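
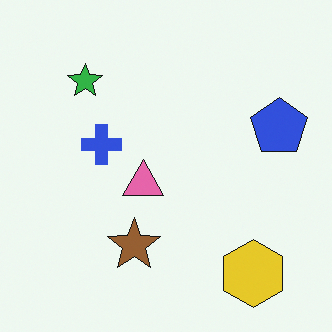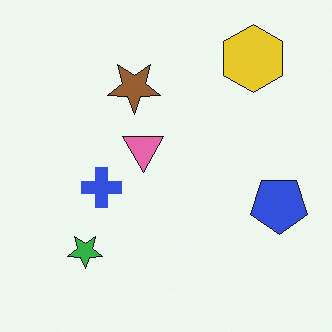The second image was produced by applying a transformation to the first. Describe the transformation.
The transformation is: flipped vertically (top ↔ bottom).

The yellow hexagon is in the bottom-right of the first image and the top-right of the second — shapes on opposite sides of the horizontal midline have swapped in a mirror flip.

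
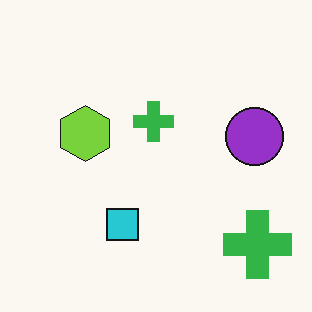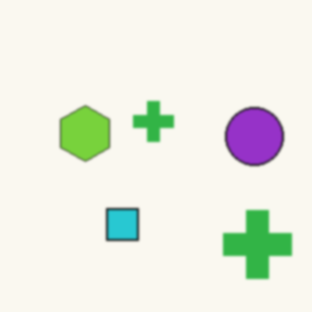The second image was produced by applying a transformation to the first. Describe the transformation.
The image was lightly blurred.

Shape edges and outlines are uniformly softened across the whole image.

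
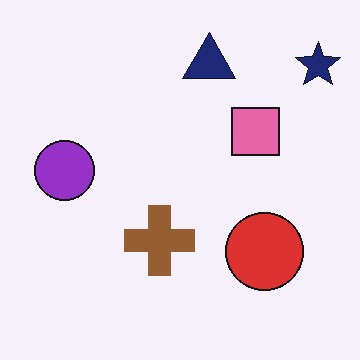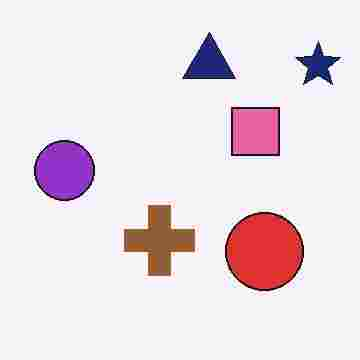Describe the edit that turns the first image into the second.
The image was degraded with heavy JPEG compression.

Blocky 8×8 compression artifacts appear around shape edges and the flat background shows ringing — characteristic JPEG degradation.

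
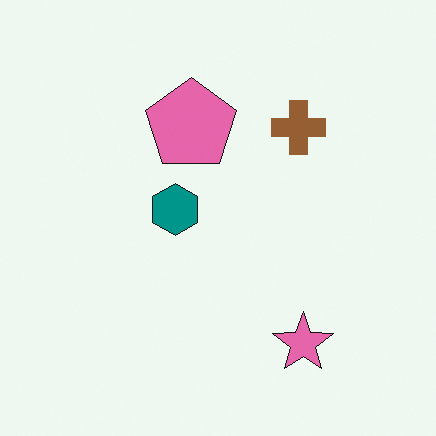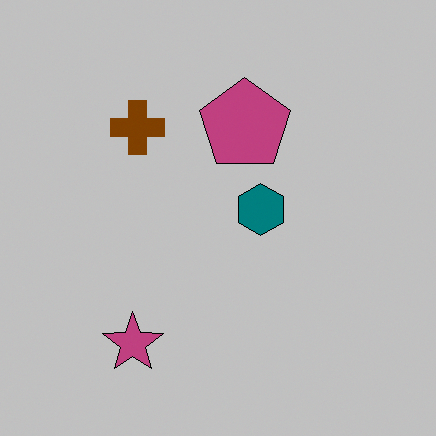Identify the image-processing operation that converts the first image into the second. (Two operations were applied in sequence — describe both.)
The transformation is: heavily posterized to just a handful of flat colors, then flipped horizontally (left ↔ right).

Each flat color has snapped to a coarser quantized level — most visibly, the near-white background has dropped to a flat grey. The pink star is in the bottom-right of the first image and the bottom-left of the second — shapes on opposite sides of the vertical midline have swapped in a mirror flip.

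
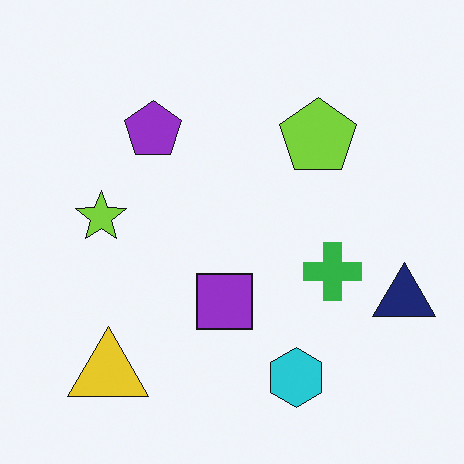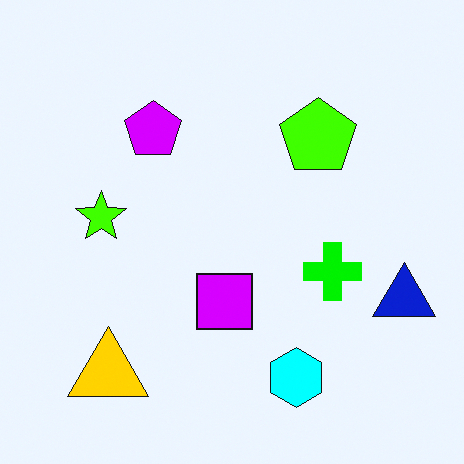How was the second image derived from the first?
The image was made much more vivid (saturation change).

All colors are more vivid — a global saturation change.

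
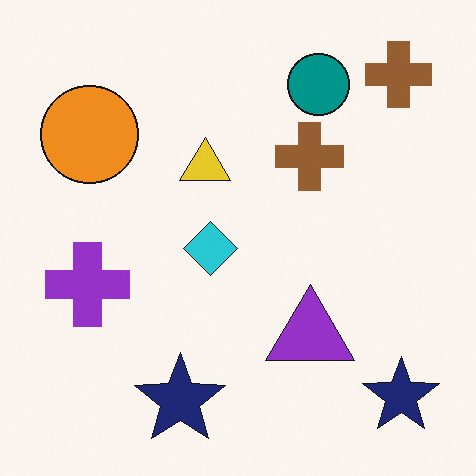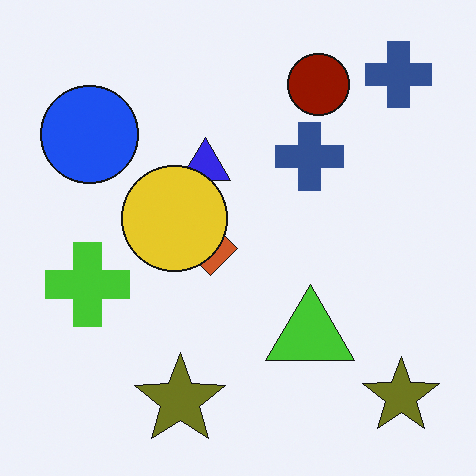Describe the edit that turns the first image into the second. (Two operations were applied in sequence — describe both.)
Hue-shifted through roughly half the color wheel, then overlaid with an additional yellow circle.

Every shape's color has rotated by the same amount around the hue wheel — a uniform hue shift. A yellow circle appears in the second image that is absent from the first.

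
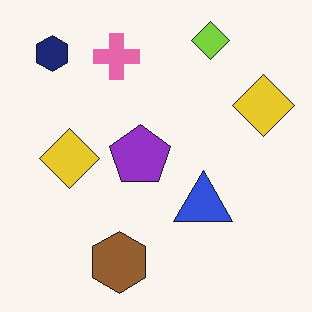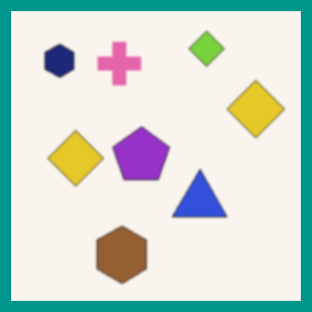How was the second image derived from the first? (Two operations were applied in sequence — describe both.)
The second image is the first given a subtle gaussian blur, then framed with a teal border.

Shape edges and outlines are uniformly softened across the whole image. A solid teal frame runs around the edge of the second image, with the content slightly shrunk inside it.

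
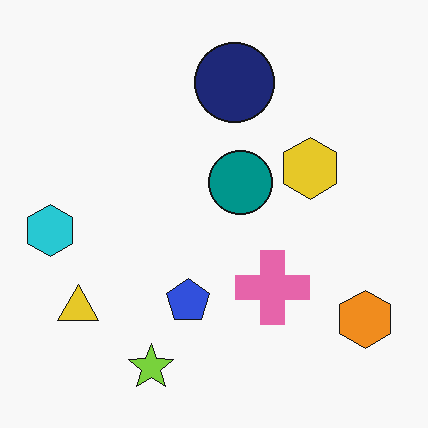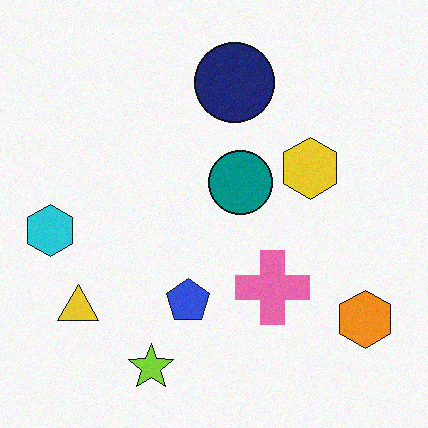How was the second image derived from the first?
The second image is the first degraded with light additive noise.

Random speckle covers the whole image, including the flat background.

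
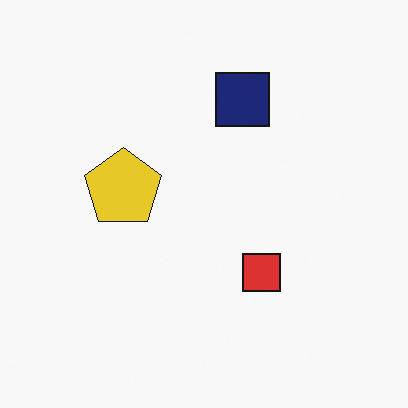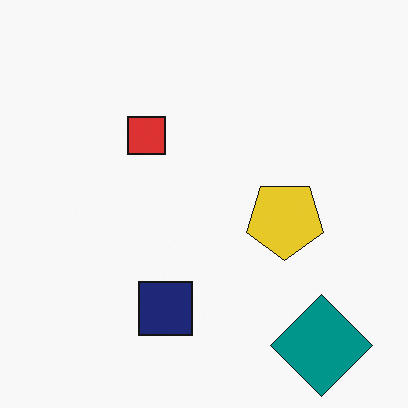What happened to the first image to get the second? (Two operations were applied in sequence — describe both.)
This is the original image rotated 180°, then overlaid with an additional teal diamond.

The navy square sits in the top of the first image and the bottom of the second — consistent with a whole-image 180° rotation. A teal diamond appears in the second image that is absent from the first.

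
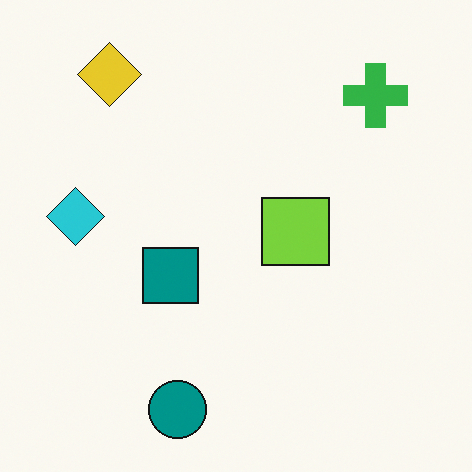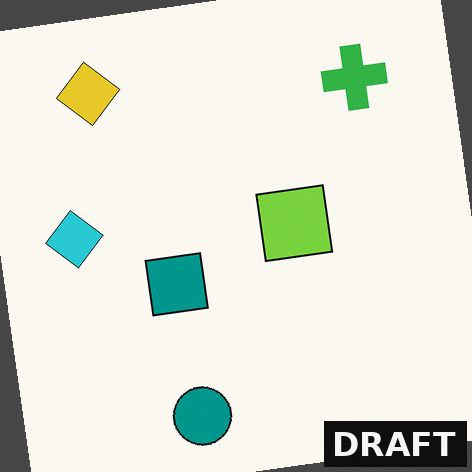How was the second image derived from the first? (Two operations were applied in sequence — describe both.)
The second image is the first rotated counter-clockwise by a few degrees, then watermarked with the text "DRAFT" in the lower-right corner.

Every shape is tilted by the same angle and the image corners show triangular fill wedges — a whole-image rotation by a non-right angle. A dark label reading "DRAFT" appears in the lower-right corner.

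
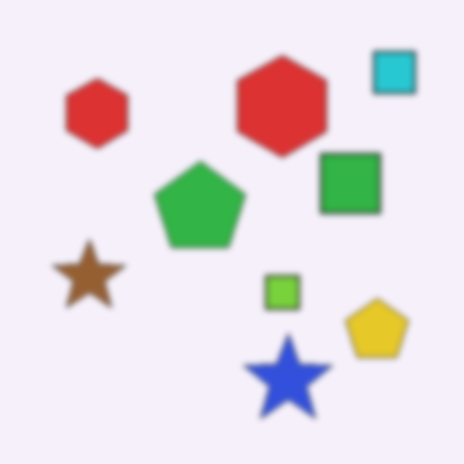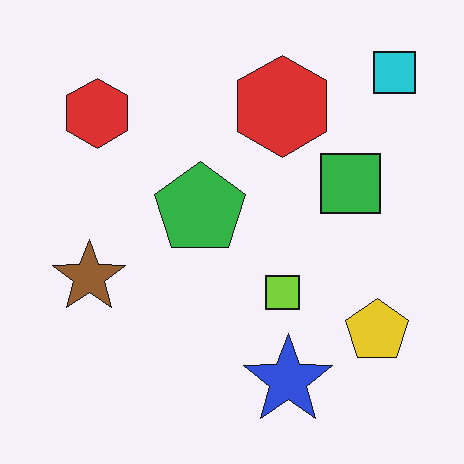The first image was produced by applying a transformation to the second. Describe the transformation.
Moderately blurred.

Shape edges and outlines are uniformly softened across the whole image.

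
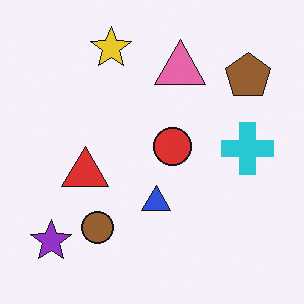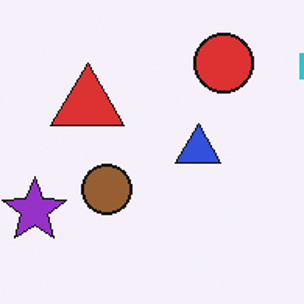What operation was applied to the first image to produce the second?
It was cropped to a modestly smaller region and rescaled.

The visible shapes are larger and the field of view is narrower; shapes near the original edges may be partly or wholly outside the frame — a crop-and-rescale.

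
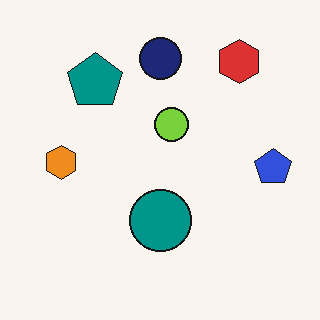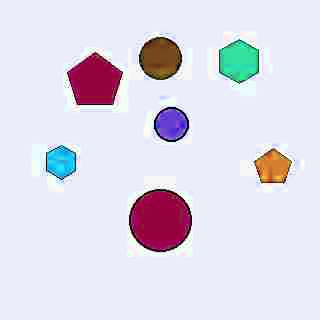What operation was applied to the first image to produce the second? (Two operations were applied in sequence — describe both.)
The image was heavily JPEG-compressed with obvious blocking artifacts, then hue-shifted through roughly half the color wheel.

Blocky 8×8 compression artifacts appear around shape edges and the flat background shows ringing — characteristic JPEG degradation. Every shape's color has rotated by the same amount around the hue wheel — a uniform hue shift.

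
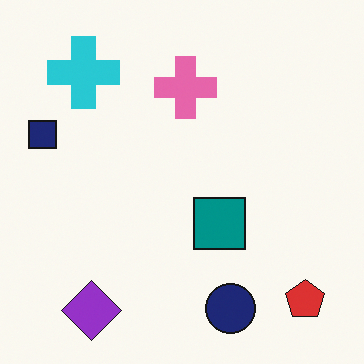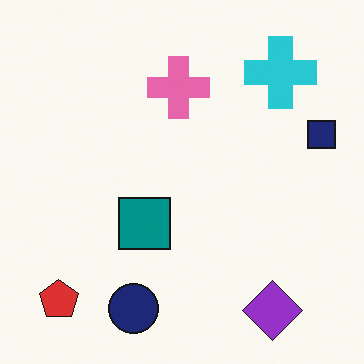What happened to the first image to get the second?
The image was flipped horizontally (left ↔ right).

The navy square is in the left of the first image and the right of the second — shapes on opposite sides of the vertical midline have swapped in a mirror flip.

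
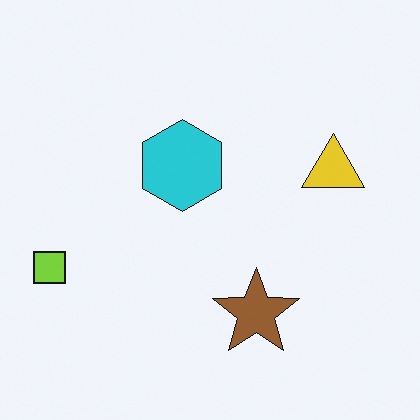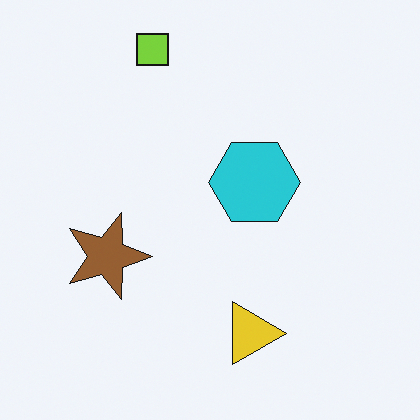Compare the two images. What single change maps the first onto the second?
This is the original image rotated 90° clockwise.

The lime square sits in the left of the first image and the top of the second — consistent with a whole-image 90° clockwise rotation.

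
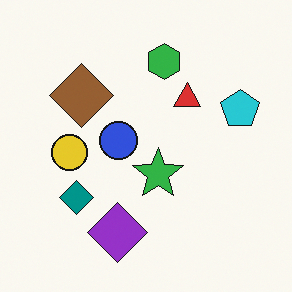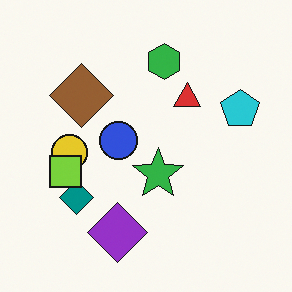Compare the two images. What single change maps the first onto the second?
The second image is the first overlaid with an additional lime square.

A lime square appears in the second image that is absent from the first.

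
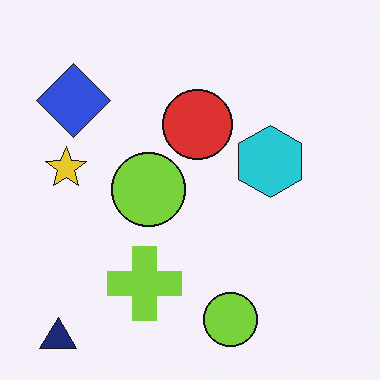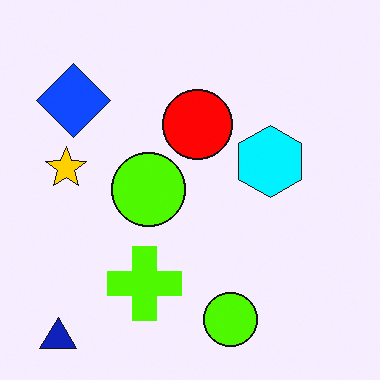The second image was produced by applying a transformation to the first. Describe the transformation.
This is the original image made much more vivid (saturation change).

All colors are more vivid — a global saturation change.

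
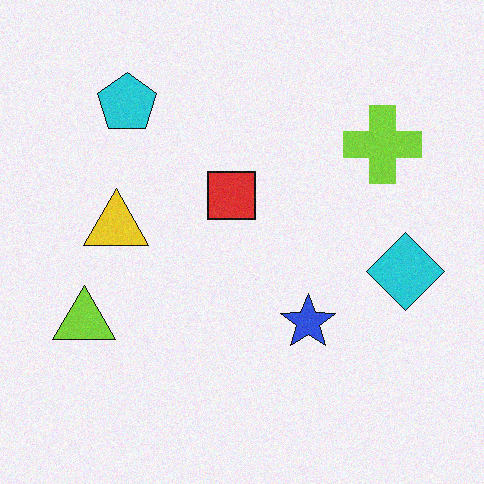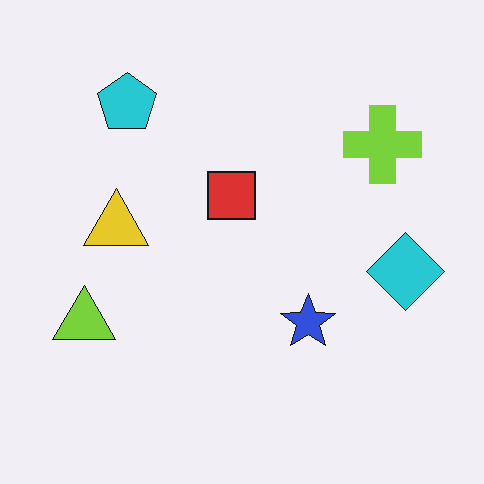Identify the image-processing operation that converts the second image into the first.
Degraded with light additive noise.

Random speckle covers the whole image, including the flat background.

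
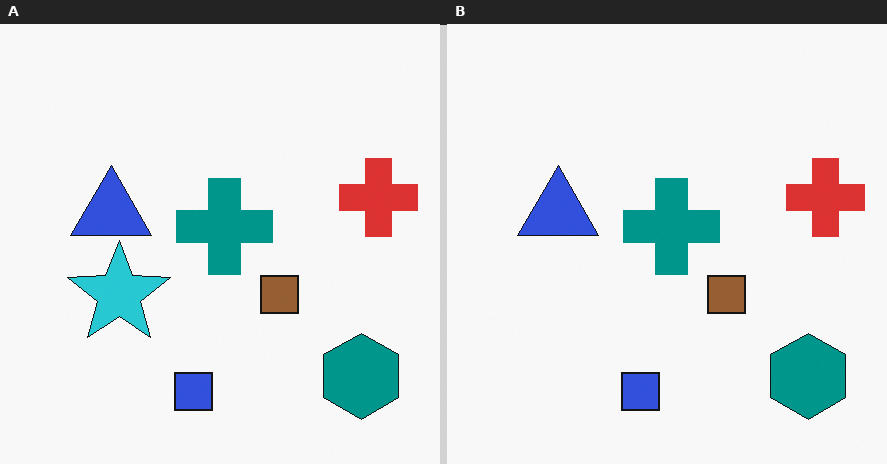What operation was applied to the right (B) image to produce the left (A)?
Overlaid with an additional cyan star.

A cyan star appears in the left (A) image that is absent from the right (B).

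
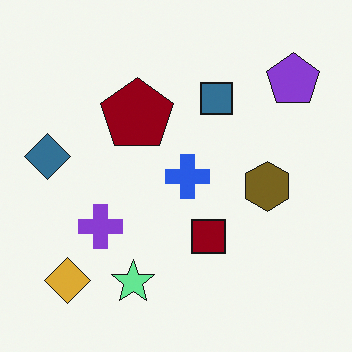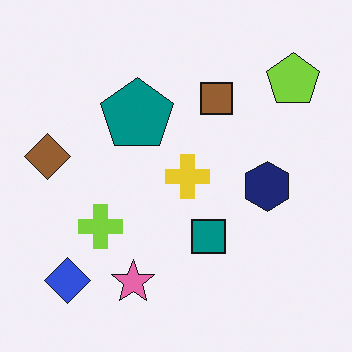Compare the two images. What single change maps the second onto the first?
The transformation is: hue-shifted through roughly half the color wheel.

Every shape's color has rotated by the same amount around the hue wheel — a uniform hue shift.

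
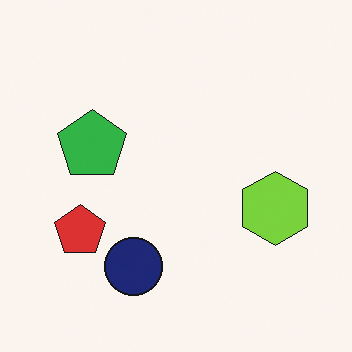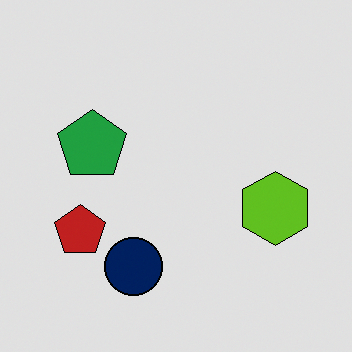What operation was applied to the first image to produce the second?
This is the original image posterized to a reduced palette.

Each flat color has snapped to a coarser quantized level — most visibly, the near-white background has dropped to a flat grey.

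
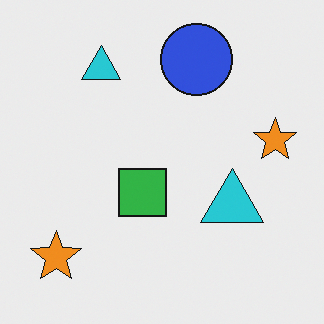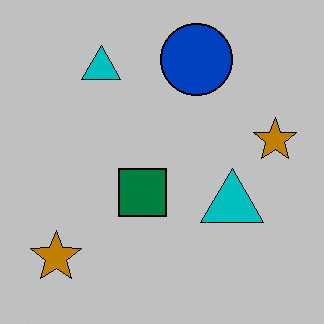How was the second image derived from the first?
The transformation is: heavily posterized to just a handful of flat colors.

Each flat color has snapped to a coarser quantized level — most visibly, the near-white background has dropped to a flat grey.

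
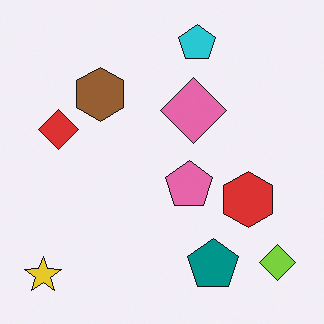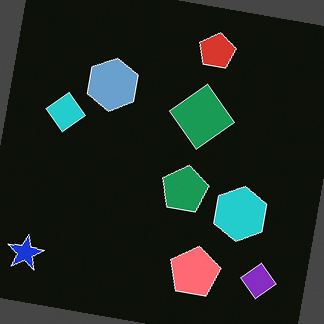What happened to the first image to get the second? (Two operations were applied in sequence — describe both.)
The second image is the first color-inverted (negative), then rotated clockwise by a slight angle.

The light background has become dark and every shape's color is its complement — a photographic negative. Every shape is tilted by the same angle and the image corners show triangular fill wedges — a whole-image rotation by a non-right angle.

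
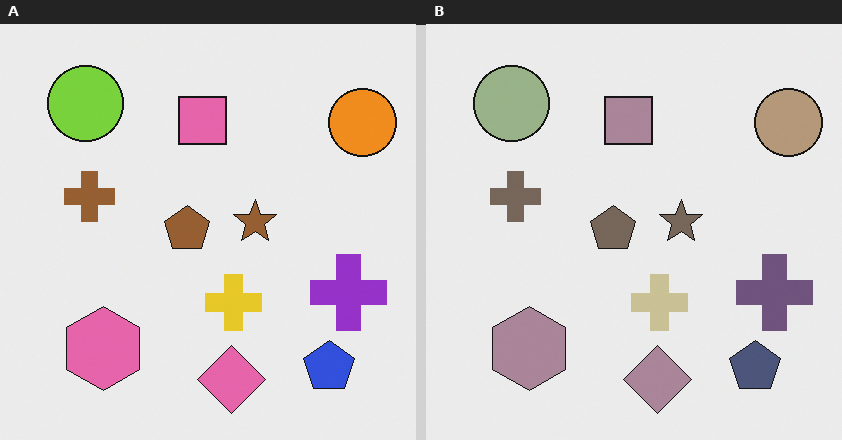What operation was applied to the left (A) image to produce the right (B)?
The transformation is: heavily desaturated.

All colors are more muted and greyish — a global saturation change.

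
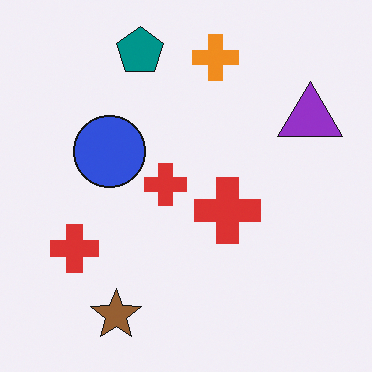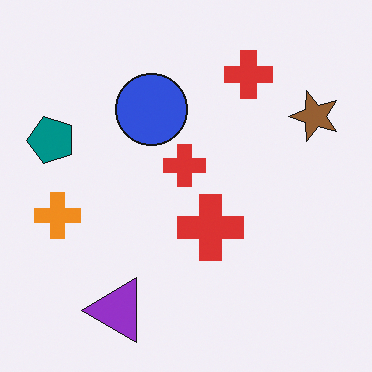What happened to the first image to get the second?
The second image is the first transposed (reflected across the top-left ↔ bottom-right diagonal).

Shapes have swapped their row and column positions — what was in the top-right is now in the bottom-left — a diagonal reflection.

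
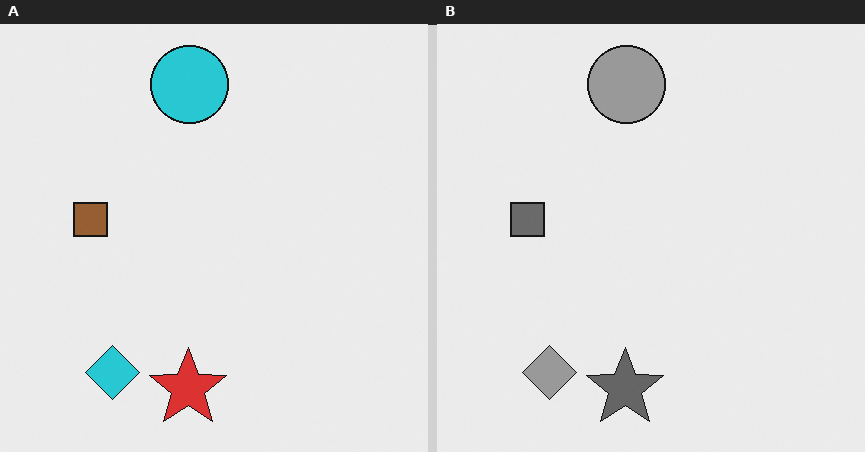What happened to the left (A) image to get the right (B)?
The right (B) image is the left (A) converted to grayscale.

All color is removed — every shape is now a shade of grey.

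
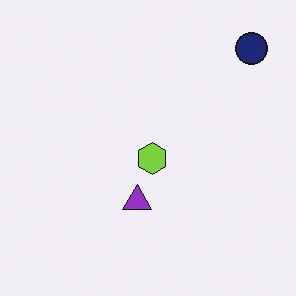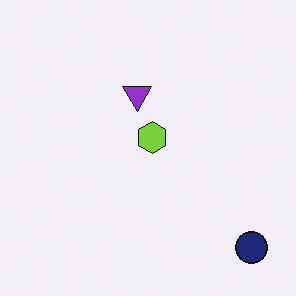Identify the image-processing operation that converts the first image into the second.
This is the original image flipped vertically (top ↔ bottom).

The navy circle is in the top-right of the first image and the bottom-right of the second — shapes on opposite sides of the horizontal midline have swapped in a mirror flip.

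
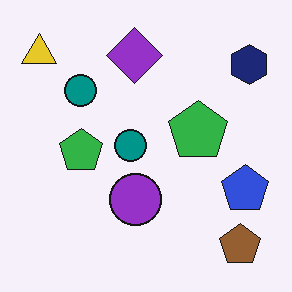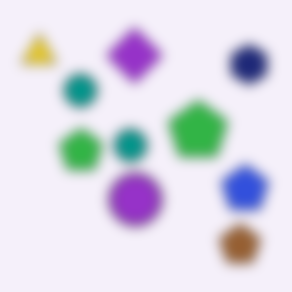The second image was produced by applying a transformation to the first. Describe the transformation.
The image was strongly gaussian-blurred.

Shape edges and outlines are uniformly softened across the whole image.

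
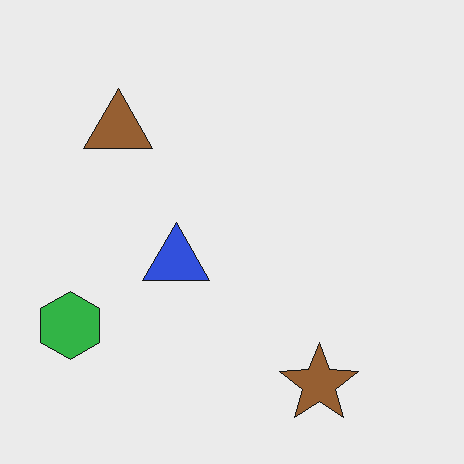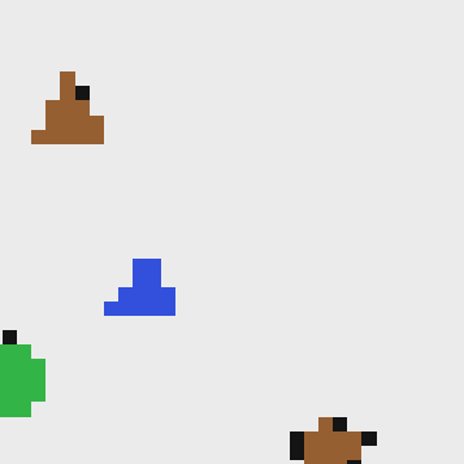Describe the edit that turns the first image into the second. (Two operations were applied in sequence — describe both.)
The transformation is: heavily pixelated into large blocks, then cropped to a modestly smaller region and rescaled.

Shapes are reduced to large square blocks; fine edges and outlines are lost — a downscale-then-upscale (mosaic) effect. The visible shapes are larger and the field of view is narrower; shapes near the original edges may be partly or wholly outside the frame — a crop-and-rescale.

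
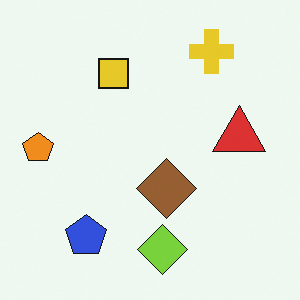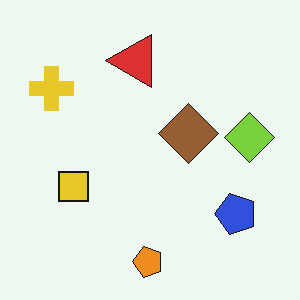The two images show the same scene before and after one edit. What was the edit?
It was rotated 90° counter-clockwise.

The yellow cross sits in the top-right of the first image and the top-left of the second — consistent with a whole-image 90° counter-clockwise rotation.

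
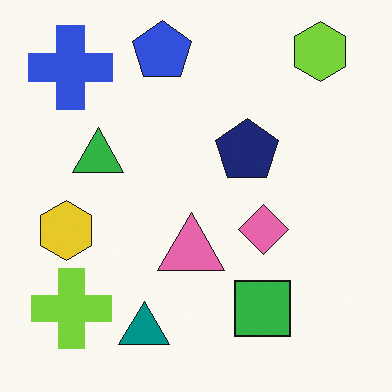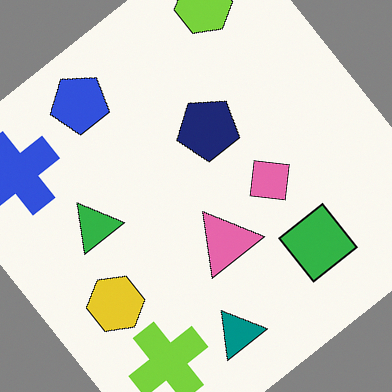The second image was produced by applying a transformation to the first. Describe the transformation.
The transformation is: rotated counter-clockwise by a large amount — several tens of degrees.

Every shape is tilted by the same angle and the image corners show triangular fill wedges — a whole-image rotation by a non-right angle.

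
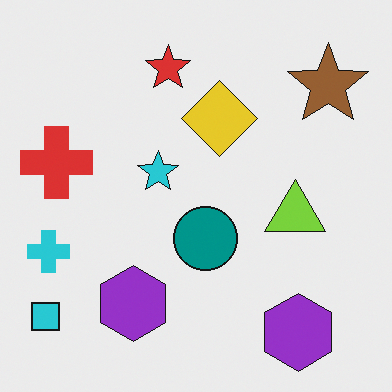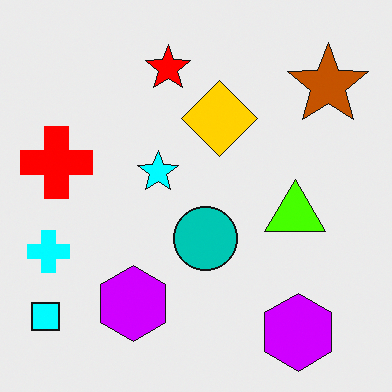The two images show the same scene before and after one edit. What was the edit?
The second image is the first made much more vivid (saturation change).

All colors are more vivid — a global saturation change.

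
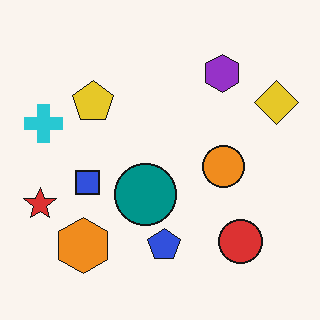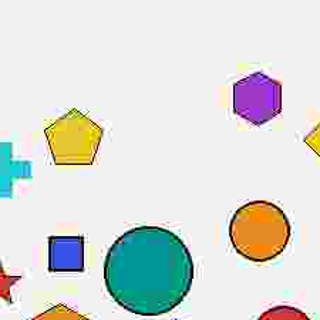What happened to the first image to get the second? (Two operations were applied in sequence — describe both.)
The transformation is: heavily JPEG-compressed with obvious blocking artifacts, then cropped to a modestly smaller region and rescaled.

Blocky 8×8 compression artifacts appear around shape edges and the flat background shows ringing — characteristic JPEG degradation. The visible shapes are larger and the field of view is narrower; shapes near the original edges may be partly or wholly outside the frame — a crop-and-rescale.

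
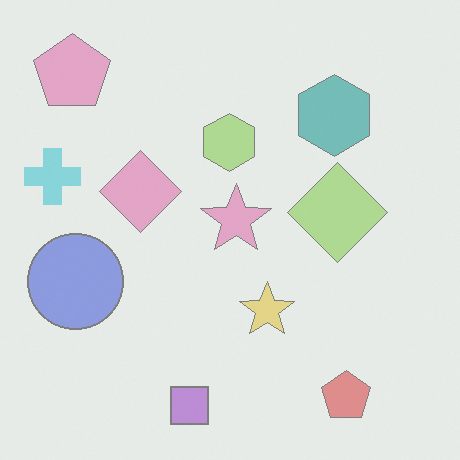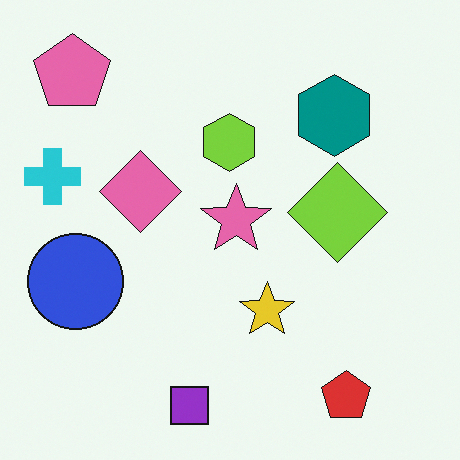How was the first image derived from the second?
The transformation is: given much lower contrast.

Tones are pushed toward mid-grey across the whole image — a global contrast change.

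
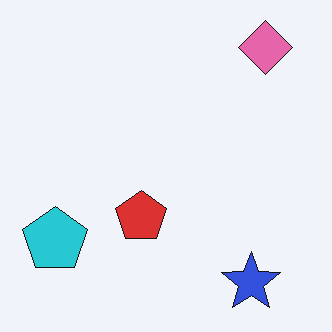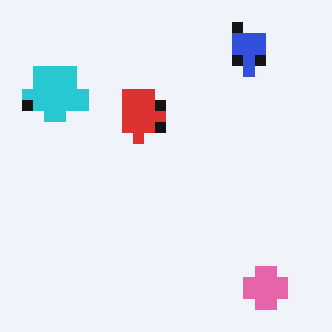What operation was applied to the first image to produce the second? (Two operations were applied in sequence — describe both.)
This is the original image flipped vertically (top ↔ bottom), then heavily pixelated into large blocks.

The pink diamond is in the top-right of the first image and the bottom-right of the second — shapes on opposite sides of the horizontal midline have swapped in a mirror flip. Shapes are reduced to large square blocks; fine edges and outlines are lost — a downscale-then-upscale (mosaic) effect.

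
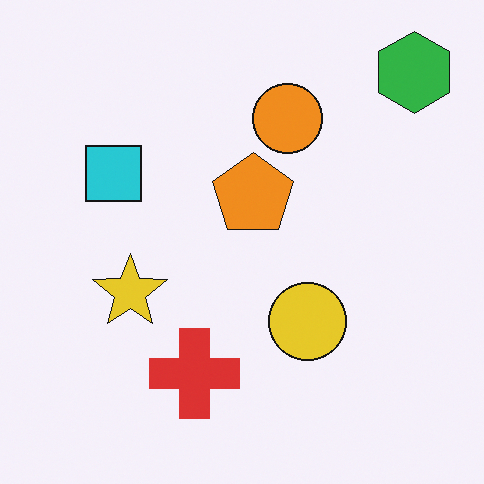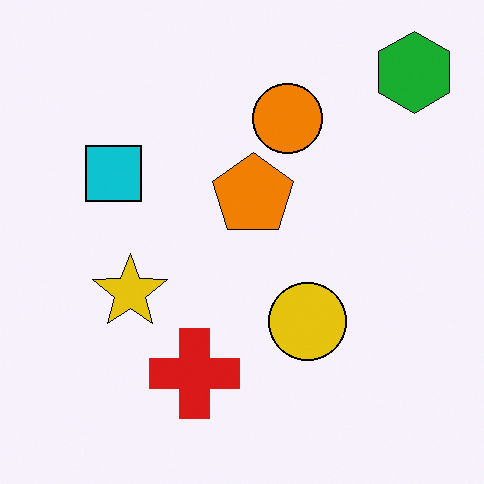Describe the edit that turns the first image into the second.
Given slightly increased contrast.

Tones are pushed away from mid-grey across the whole image — a global contrast change.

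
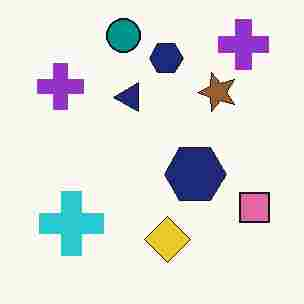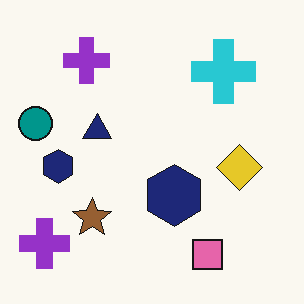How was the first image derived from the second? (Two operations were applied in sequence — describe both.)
Transposed (reflected across the top-left ↔ bottom-right diagonal), then heavily JPEG-compressed with obvious blocking artifacts.

Shapes have swapped their row and column positions — what was in the top-right is now in the bottom-left — a diagonal reflection. Blocky 8×8 compression artifacts appear around shape edges and the flat background shows ringing — characteristic JPEG degradation.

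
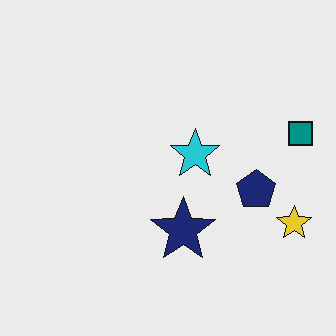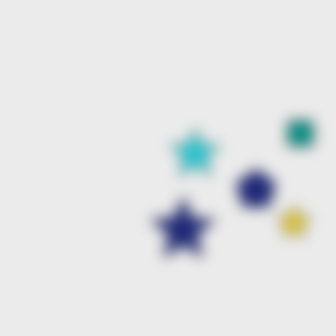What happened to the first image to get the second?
The transformation is: strongly gaussian-blurred.

Shape edges and outlines are uniformly softened across the whole image.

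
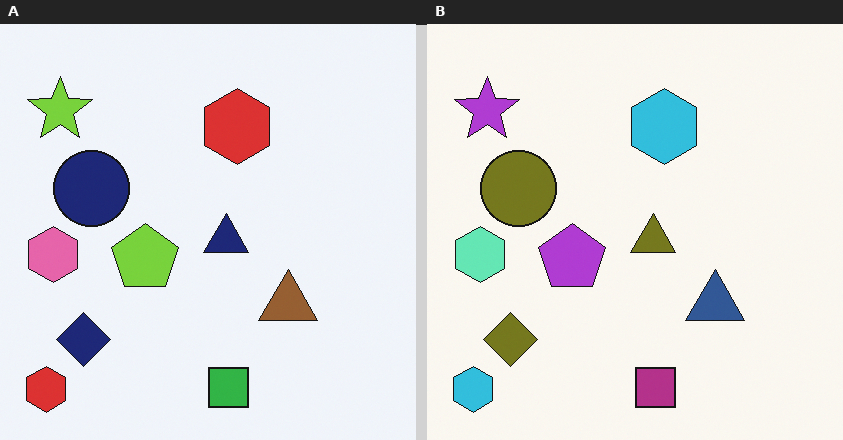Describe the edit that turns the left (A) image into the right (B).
The image was hue-shifted through roughly half the color wheel.

Every shape's color has rotated by the same amount around the hue wheel — a uniform hue shift.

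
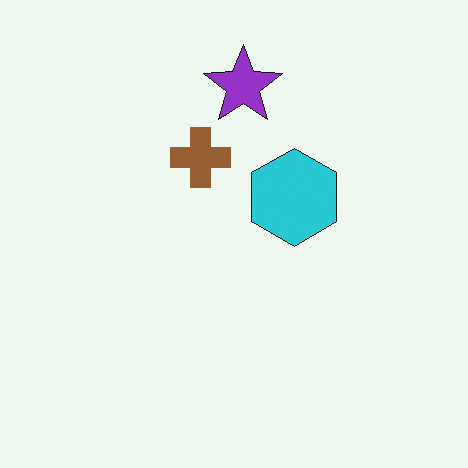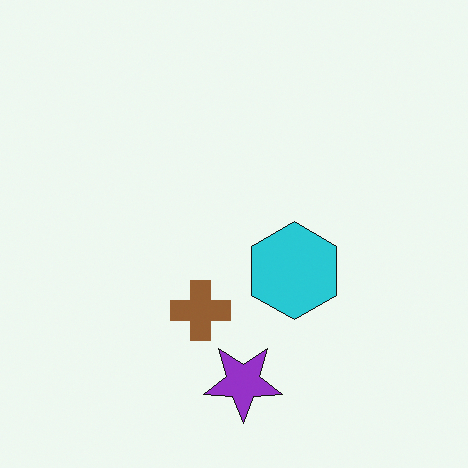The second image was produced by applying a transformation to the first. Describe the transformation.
It was flipped vertically (top ↔ bottom).

The purple star is in the top of the first image and the bottom of the second — shapes on opposite sides of the horizontal midline have swapped in a mirror flip.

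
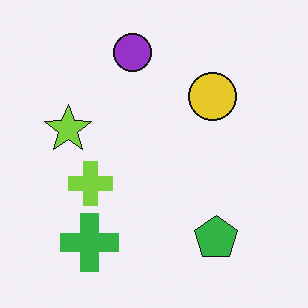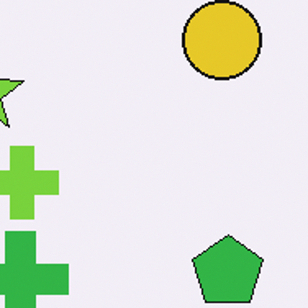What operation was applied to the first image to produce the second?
The second image is the first cropped to a noticeably smaller region and rescaled.

The visible shapes are larger and the field of view is narrower; shapes near the original edges may be partly or wholly outside the frame — a crop-and-rescale.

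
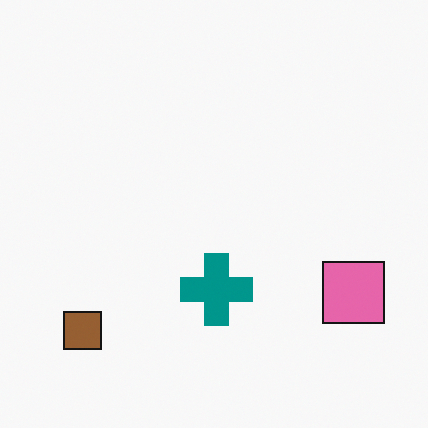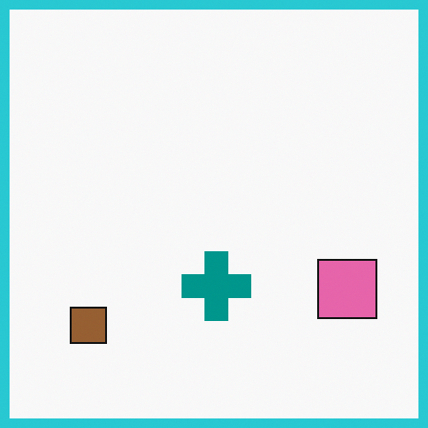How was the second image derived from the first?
Framed with a cyan border.

A solid cyan frame runs around the edge of the second image, with the content slightly shrunk inside it.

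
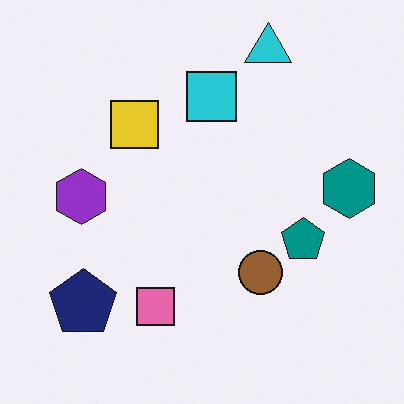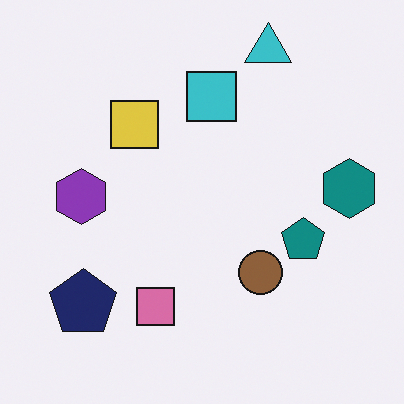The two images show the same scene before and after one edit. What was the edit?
Slightly desaturated.

All colors are more muted and greyish — a global saturation change.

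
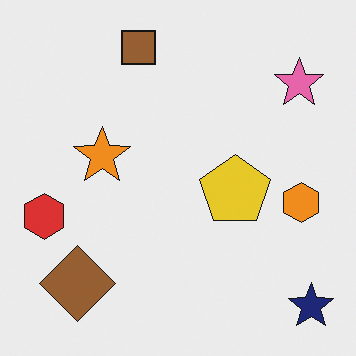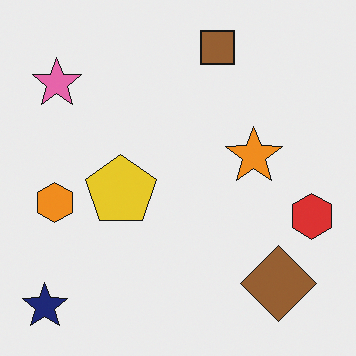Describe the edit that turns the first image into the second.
The second image is the first flipped horizontally (left ↔ right).

The red hexagon is in the left of the first image and the right of the second — shapes on opposite sides of the vertical midline have swapped in a mirror flip.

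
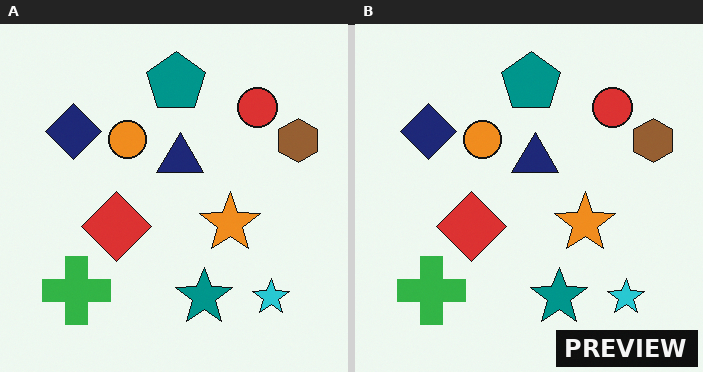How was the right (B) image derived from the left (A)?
The right (B) image is the left (A) watermarked with the text "PREVIEW" in the lower-right corner.

A dark label reading "PREVIEW" appears in the lower-right corner.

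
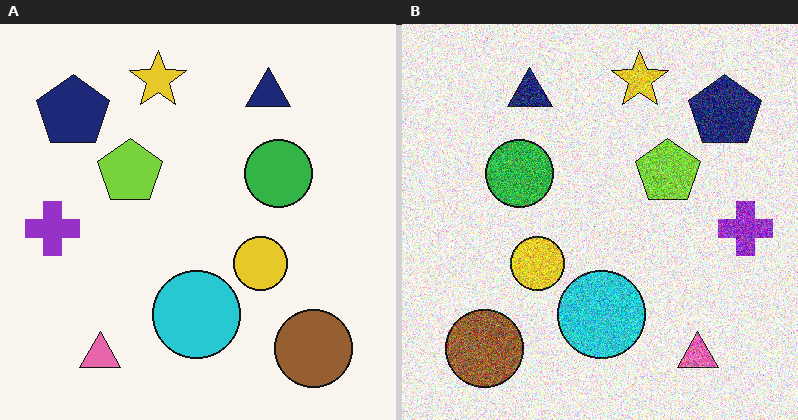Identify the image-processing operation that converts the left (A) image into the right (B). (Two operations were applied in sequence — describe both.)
The transformation is: flipped horizontally (left ↔ right), then degraded with a thick layer of grain.

The purple cross is in the left of the left (A) image and the right of the right (B) — shapes on opposite sides of the vertical midline have swapped in a mirror flip. Random speckle covers the whole image, including the flat background.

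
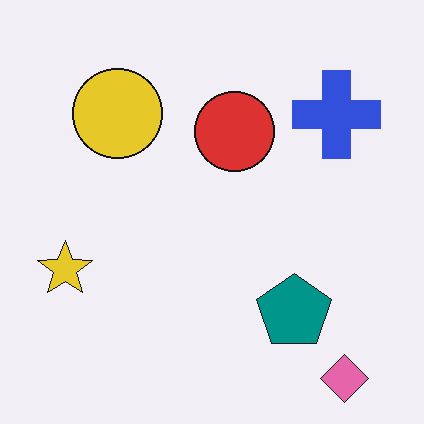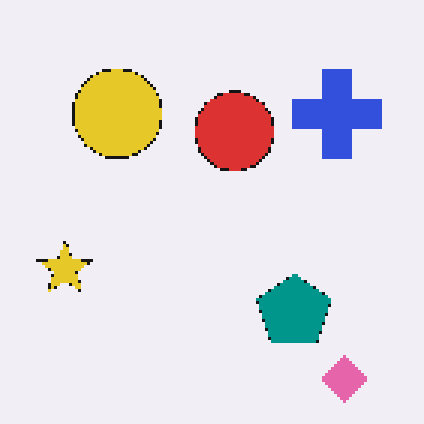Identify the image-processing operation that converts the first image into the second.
Mildly pixelated.

Shapes are reduced to large square blocks; fine edges and outlines are lost — a downscale-then-upscale (mosaic) effect.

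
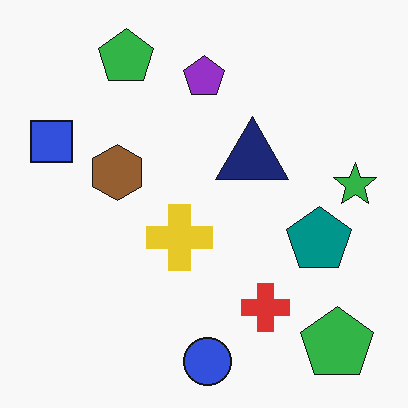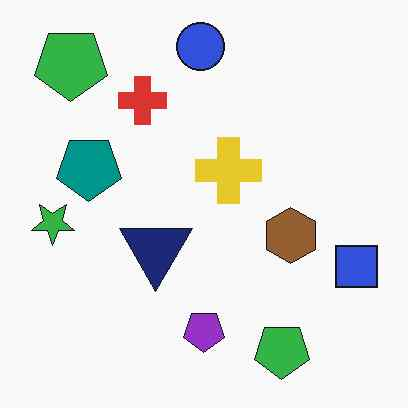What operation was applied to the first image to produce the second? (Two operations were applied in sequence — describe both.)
It was rotated 180°, then given moderate JPEG compression.

The blue square sits in the left of the first image and the right of the second — consistent with a whole-image 180° rotation. Blocky 8×8 compression artifacts appear around shape edges and the flat background shows ringing — characteristic JPEG degradation.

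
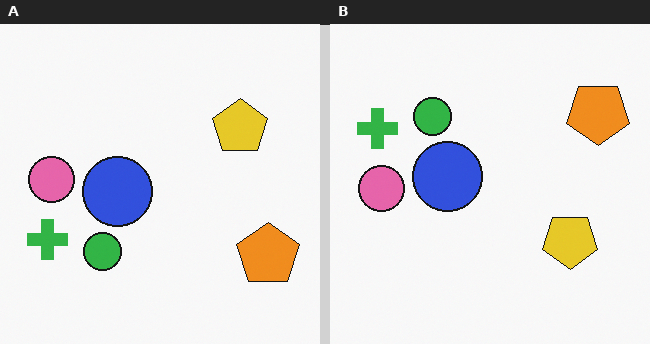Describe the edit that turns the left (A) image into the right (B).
This is the original image flipped vertically (top ↔ bottom).

The orange pentagon is in the bottom-right of the left (A) image and the top-right of the right (B) — shapes on opposite sides of the horizontal midline have swapped in a mirror flip.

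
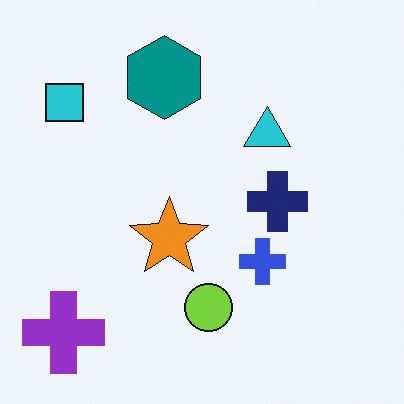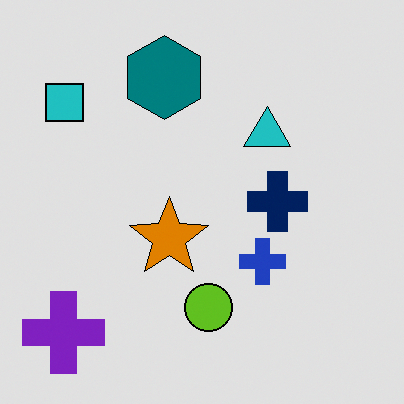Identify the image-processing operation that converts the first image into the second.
This is the original image moderately posterized.

Each flat color has snapped to a coarser quantized level — most visibly, the near-white background has dropped to a flat grey.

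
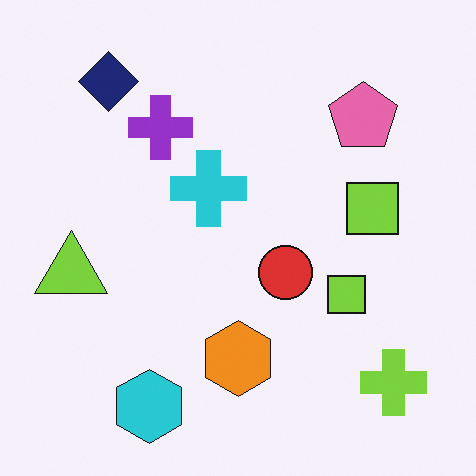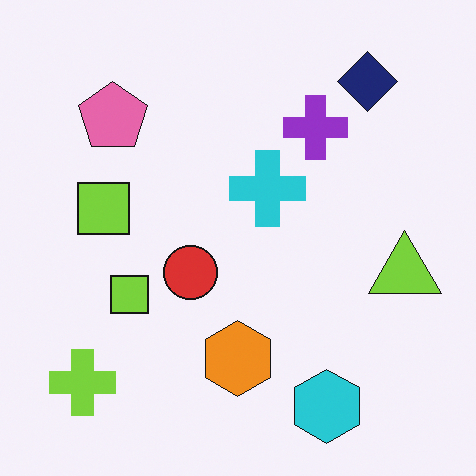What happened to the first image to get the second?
Flipped horizontally (left ↔ right).

The lime triangle is in the left of the first image and the right of the second — shapes on opposite sides of the vertical midline have swapped in a mirror flip.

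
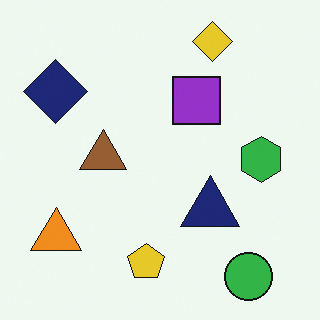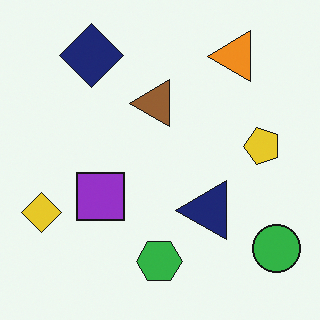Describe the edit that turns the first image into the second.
The transformation is: transposed (reflected across the top-left ↔ bottom-right diagonal).

Shapes have swapped their row and column positions — what was in the top-right is now in the bottom-left — a diagonal reflection.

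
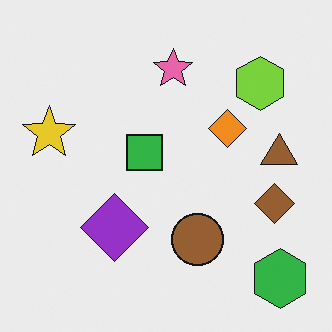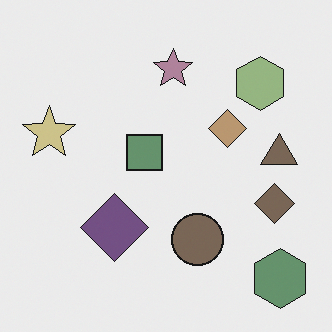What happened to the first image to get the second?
The transformation is: made much more muted (saturation change).

All colors are more muted and greyish — a global saturation change.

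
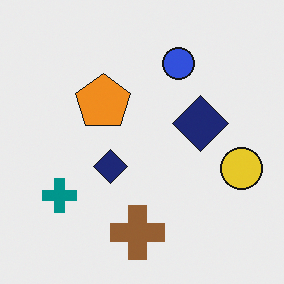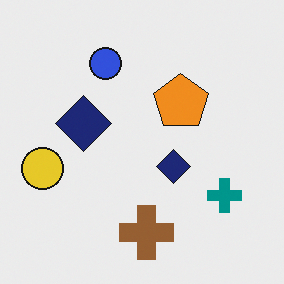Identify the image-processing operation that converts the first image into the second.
The transformation is: flipped horizontally (left ↔ right).

The yellow circle is in the right of the first image and the left of the second — shapes on opposite sides of the vertical midline have swapped in a mirror flip.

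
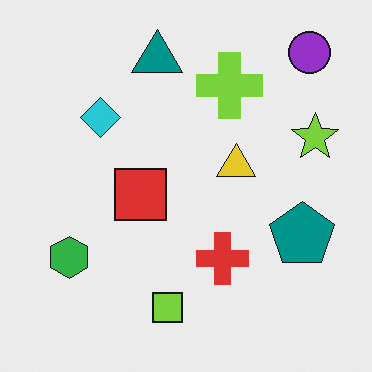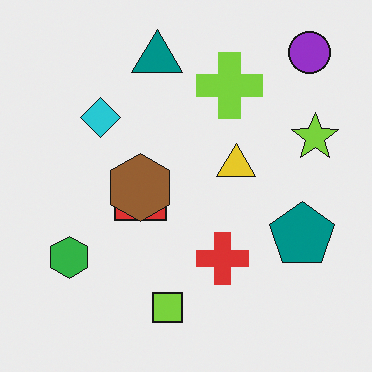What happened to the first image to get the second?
The transformation is: overlaid with an additional brown hexagon.

A brown hexagon appears in the second image that is absent from the first.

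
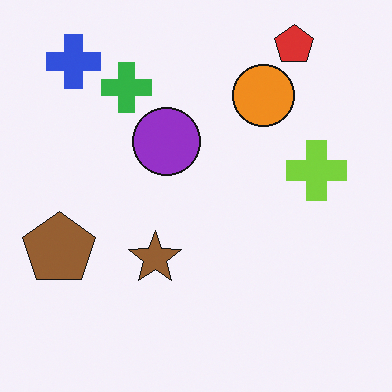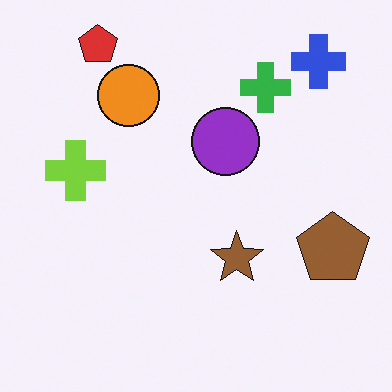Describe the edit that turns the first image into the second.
Flipped horizontally (left ↔ right).

The brown pentagon is in the left of the first image and the right of the second — shapes on opposite sides of the vertical midline have swapped in a mirror flip.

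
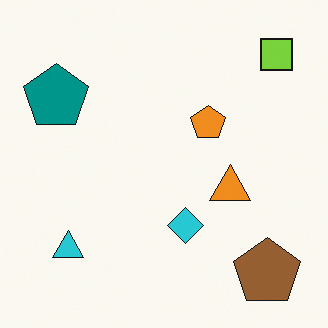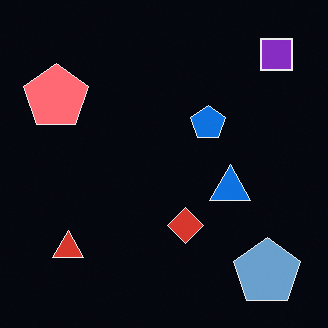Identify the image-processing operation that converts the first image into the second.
This is the original image color-inverted (negative).

The light background has become dark and every shape's color is its complement — a photographic negative.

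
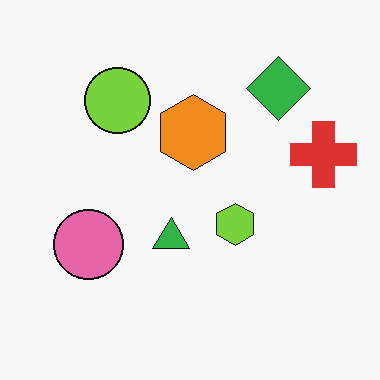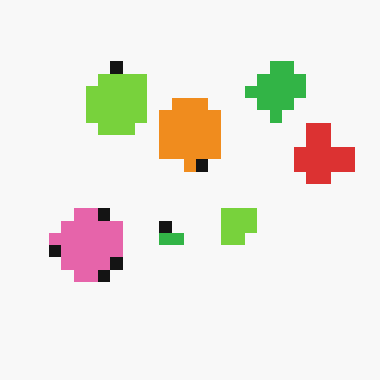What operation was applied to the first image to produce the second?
Coarsely pixelated.

Shapes are reduced to large square blocks; fine edges and outlines are lost — a downscale-then-upscale (mosaic) effect.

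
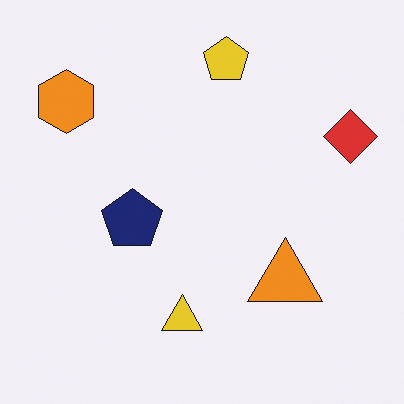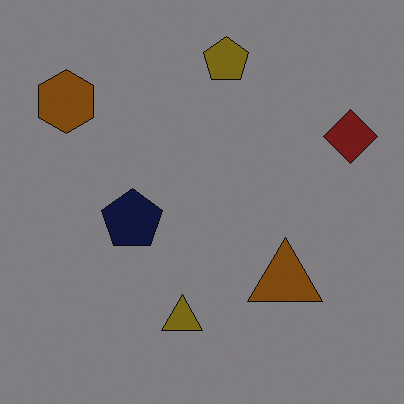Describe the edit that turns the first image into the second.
The image was darkened a lot.

Every pixel — background and shapes alike — is uniformly darkened.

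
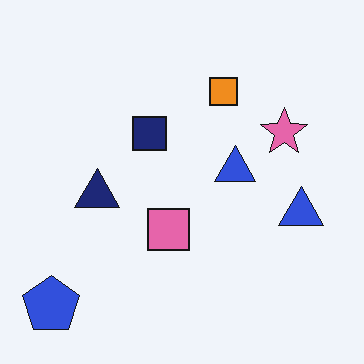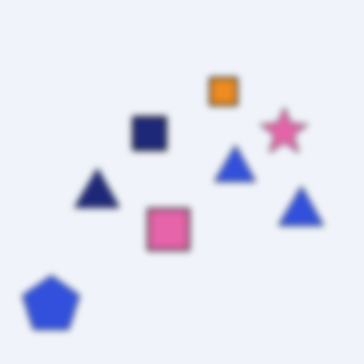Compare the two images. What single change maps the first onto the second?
It was noticeably gaussian-blurred.

Shape edges and outlines are uniformly softened across the whole image.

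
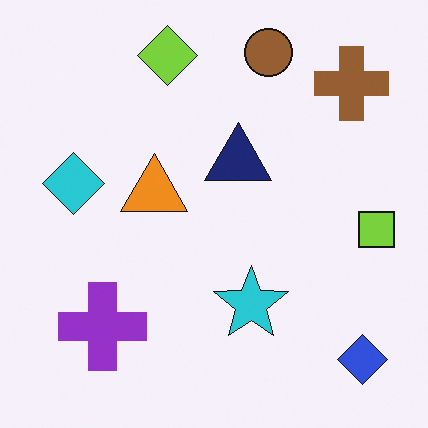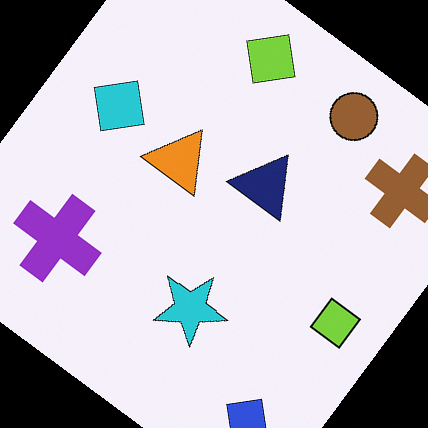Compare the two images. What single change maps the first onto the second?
Rotated clockwise by a large amount — several tens of degrees.

Every shape is tilted by the same angle and the image corners show triangular fill wedges — a whole-image rotation by a non-right angle.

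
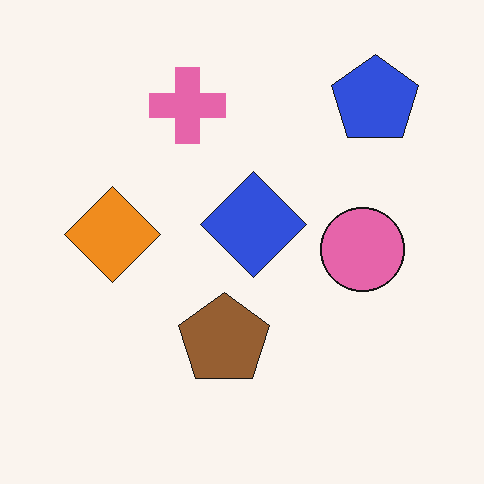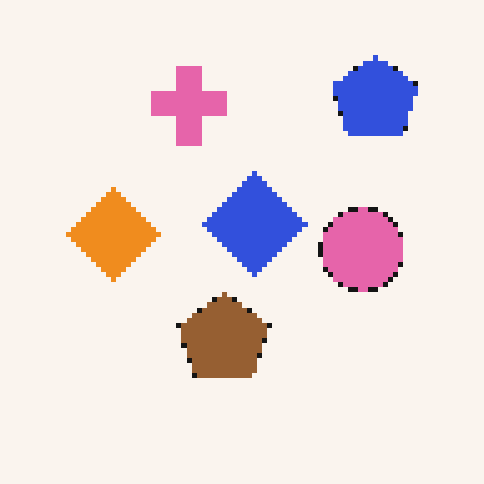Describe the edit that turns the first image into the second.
It was lightly pixelated (a mild mosaic effect).

Shapes are reduced to large square blocks; fine edges and outlines are lost — a downscale-then-upscale (mosaic) effect.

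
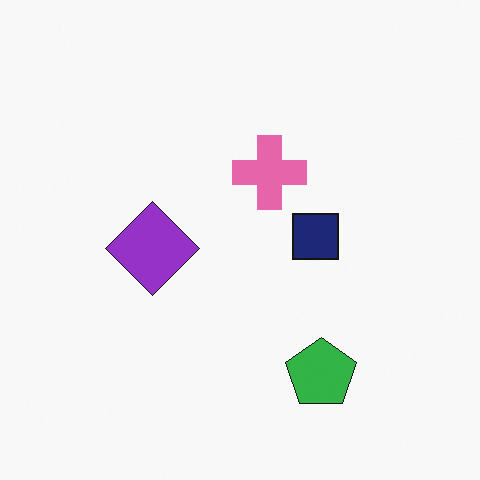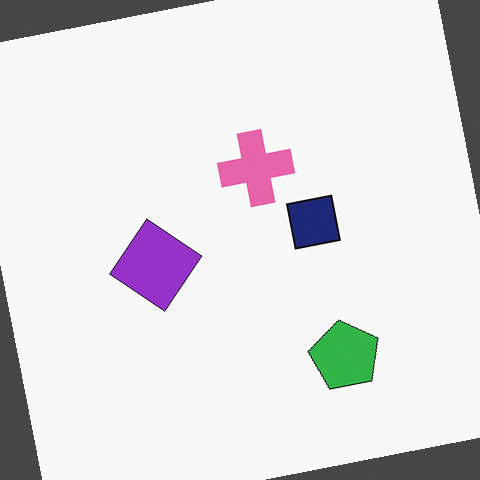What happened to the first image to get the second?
Rotated counter-clockwise by a few degrees.

Every shape is tilted by the same angle and the image corners show triangular fill wedges — a whole-image rotation by a non-right angle.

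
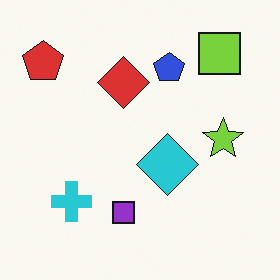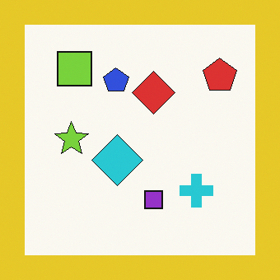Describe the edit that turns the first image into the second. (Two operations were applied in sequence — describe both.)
The second image is the first flipped horizontally (left ↔ right), then framed with a yellow border.

The red pentagon is in the top-left of the first image and the top-right of the second — shapes on opposite sides of the vertical midline have swapped in a mirror flip. A solid yellow frame runs around the edge of the second image, with the content slightly shrunk inside it.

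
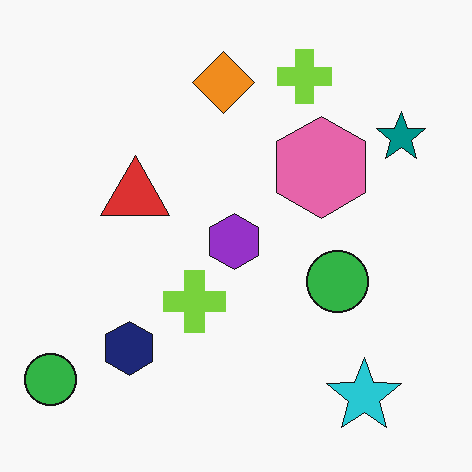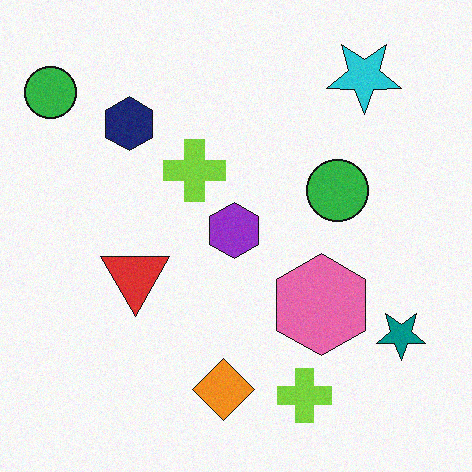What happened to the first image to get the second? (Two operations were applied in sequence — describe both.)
Flipped vertically (top ↔ bottom), then degraded with subtle gaussian noise.

The cyan star is in the bottom-right of the first image and the top-right of the second — shapes on opposite sides of the horizontal midline have swapped in a mirror flip. Random speckle covers the whole image, including the flat background.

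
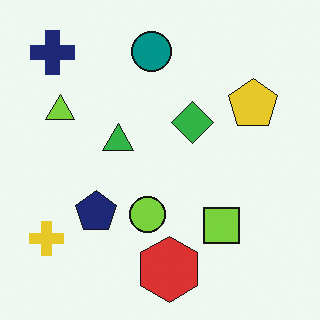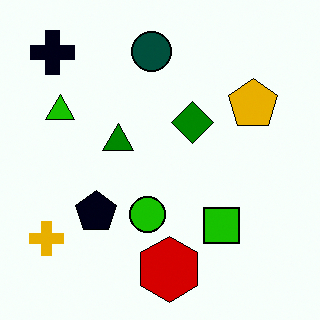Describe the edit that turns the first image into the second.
The transformation is: given much higher contrast.

Tones are pushed away from mid-grey across the whole image — a global contrast change.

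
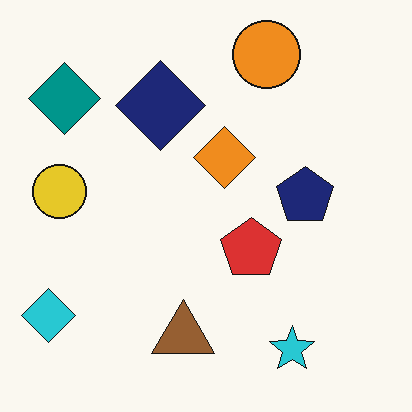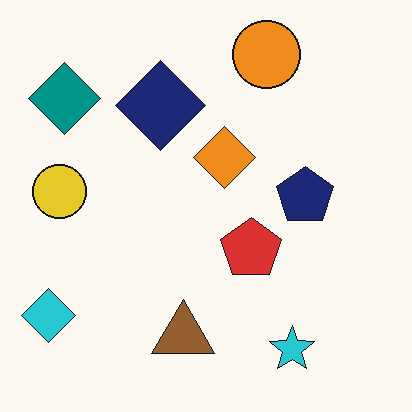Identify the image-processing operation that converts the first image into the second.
Given moderate JPEG compression.

Blocky 8×8 compression artifacts appear around shape edges and the flat background shows ringing — characteristic JPEG degradation.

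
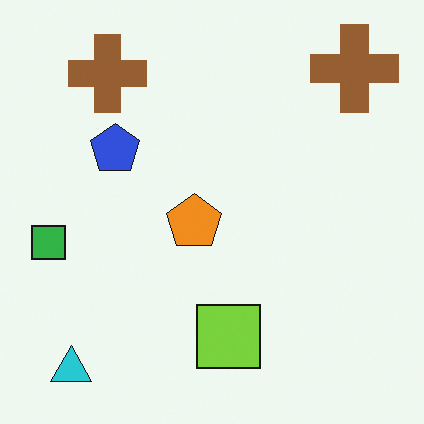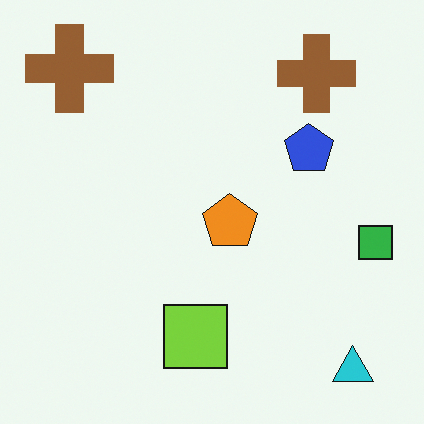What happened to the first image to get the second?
It was flipped horizontally (left ↔ right).

The green square is in the left of the first image and the right of the second — shapes on opposite sides of the vertical midline have swapped in a mirror flip.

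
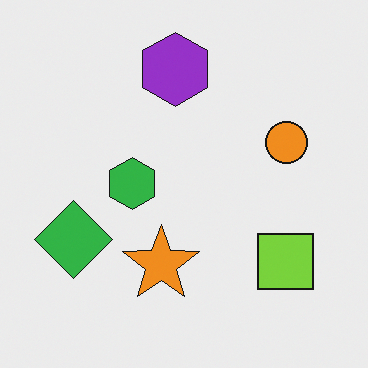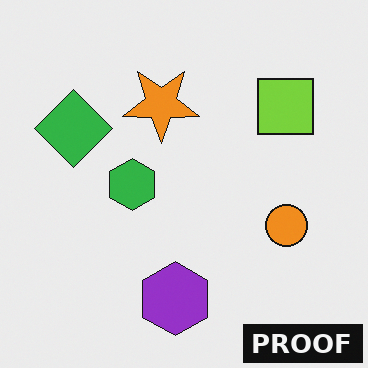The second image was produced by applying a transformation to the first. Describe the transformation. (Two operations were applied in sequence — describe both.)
The image was flipped vertically (top ↔ bottom), then watermarked with the text "PROOF" in the lower-right corner.

The purple hexagon is in the top of the first image and the bottom of the second — shapes on opposite sides of the horizontal midline have swapped in a mirror flip. A dark label reading "PROOF" appears in the lower-right corner.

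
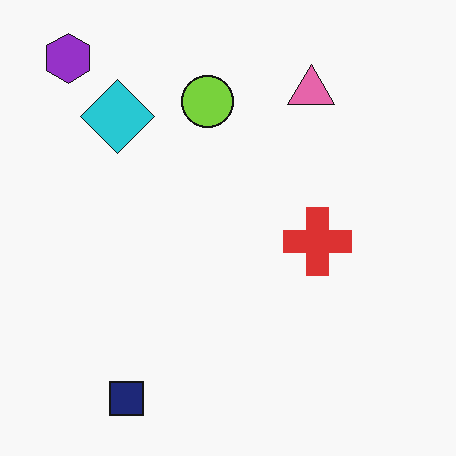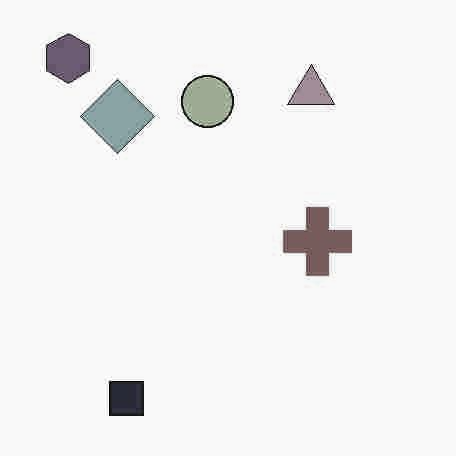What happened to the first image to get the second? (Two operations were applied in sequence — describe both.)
The second image is the first heavily JPEG-compressed with obvious blocking artifacts, then heavily desaturated.

Blocky 8×8 compression artifacts appear around shape edges and the flat background shows ringing — characteristic JPEG degradation. All colors are more muted and greyish — a global saturation change.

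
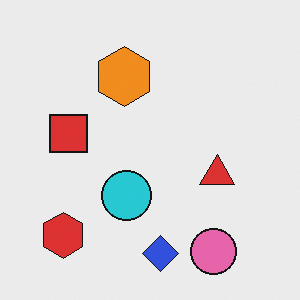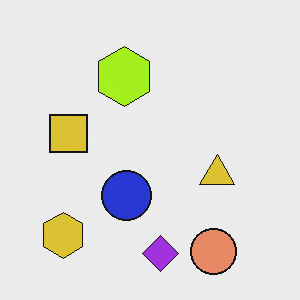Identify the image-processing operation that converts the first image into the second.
Hue-shifted slightly.

Every shape's color has rotated by the same amount around the hue wheel — a uniform hue shift.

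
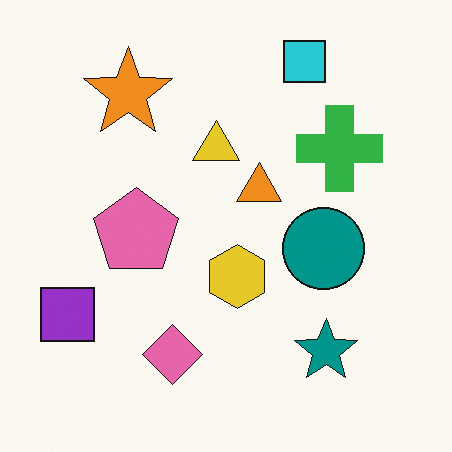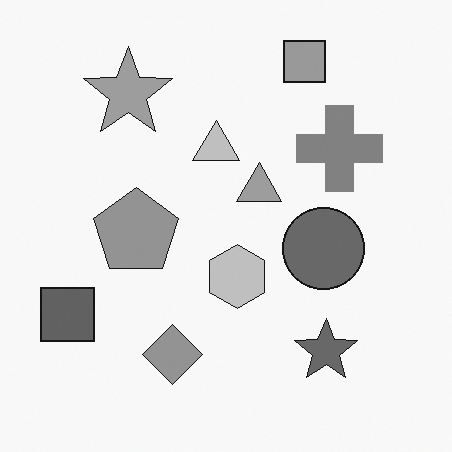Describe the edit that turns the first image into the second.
The second image is the first converted to grayscale.

All color is removed — every shape is now a shade of grey.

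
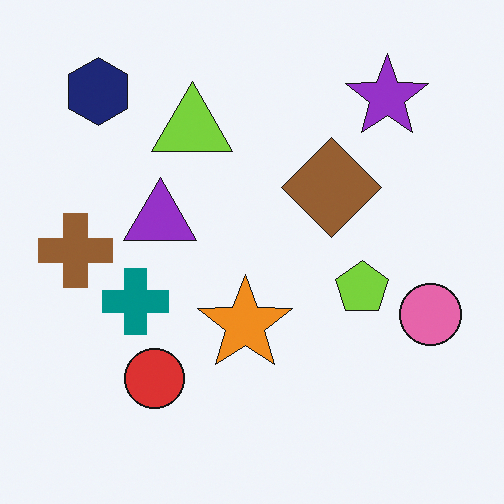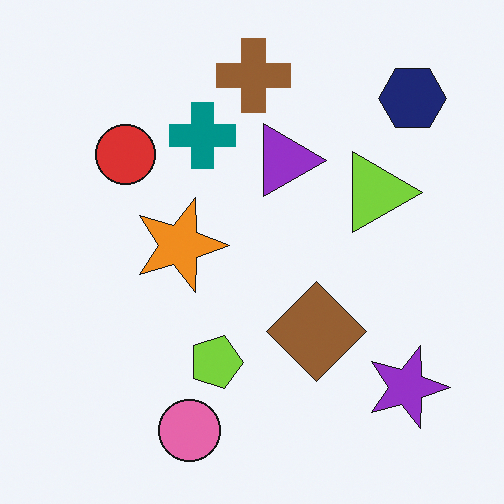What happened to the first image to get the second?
The transformation is: rotated 90° clockwise.

The navy hexagon sits in the top-left of the first image and the top-right of the second — consistent with a whole-image 90° clockwise rotation.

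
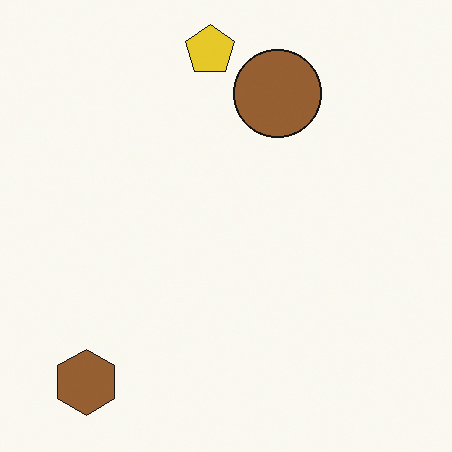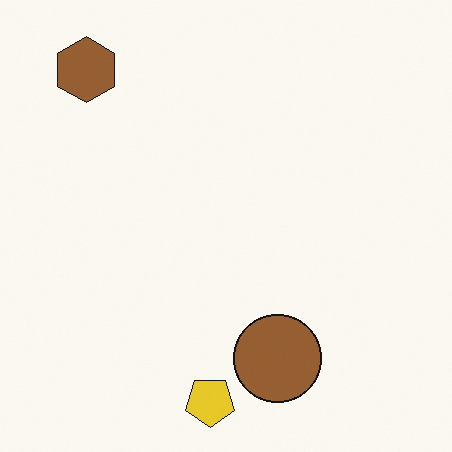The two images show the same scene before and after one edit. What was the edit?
This is the original image flipped vertically (top ↔ bottom).

The yellow pentagon is in the top of the first image and the bottom of the second — shapes on opposite sides of the horizontal midline have swapped in a mirror flip.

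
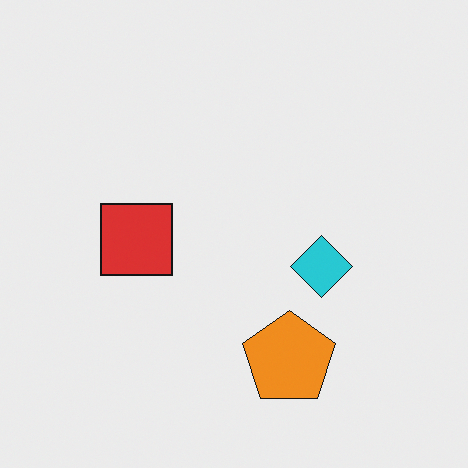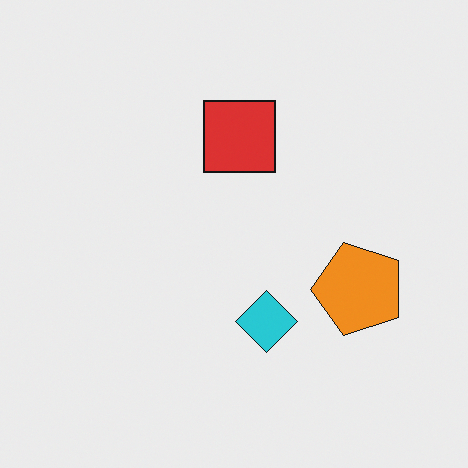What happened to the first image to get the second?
This is the original image transposed (reflected across the top-left ↔ bottom-right diagonal).

Shapes have swapped their row and column positions — what was in the top-right is now in the bottom-left — a diagonal reflection.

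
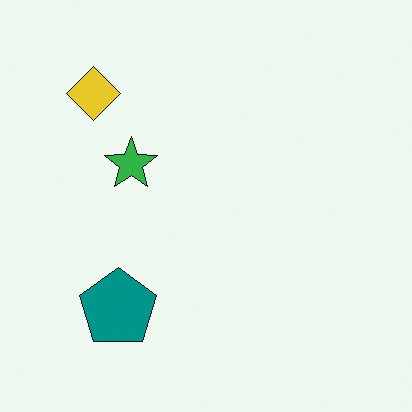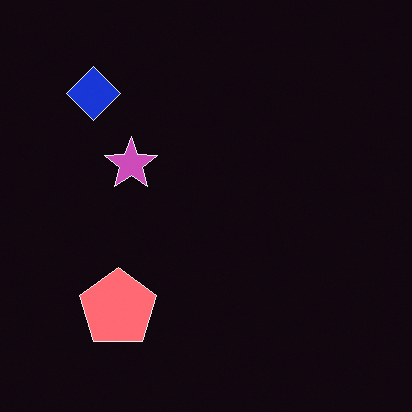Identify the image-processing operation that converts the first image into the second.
This is the original image color-inverted (negative).

The light background has become dark and every shape's color is its complement — a photographic negative.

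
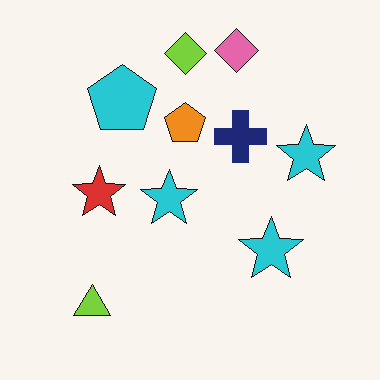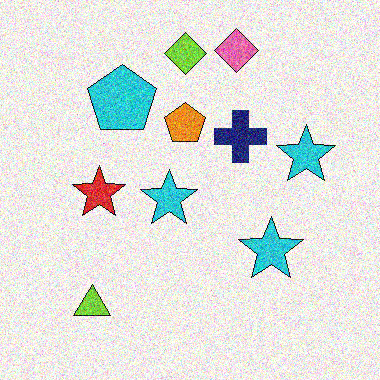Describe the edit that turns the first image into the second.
The second image is the first degraded with a thick layer of grain.

Random speckle covers the whole image, including the flat background.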